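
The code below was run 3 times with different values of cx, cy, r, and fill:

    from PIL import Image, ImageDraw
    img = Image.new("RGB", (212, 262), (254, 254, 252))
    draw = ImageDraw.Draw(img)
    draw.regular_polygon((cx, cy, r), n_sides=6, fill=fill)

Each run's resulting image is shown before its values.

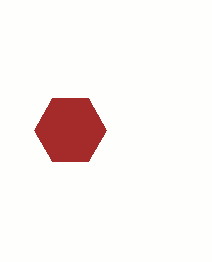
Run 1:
cx = 70; cy = 130; r = 36; fill = 'brown'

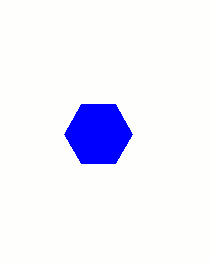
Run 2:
cx = 98; cy = 134; r = 34; fill = 'blue'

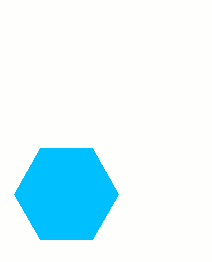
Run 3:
cx = 66, cy = 194, r = 52, fill = 'deepskyblue'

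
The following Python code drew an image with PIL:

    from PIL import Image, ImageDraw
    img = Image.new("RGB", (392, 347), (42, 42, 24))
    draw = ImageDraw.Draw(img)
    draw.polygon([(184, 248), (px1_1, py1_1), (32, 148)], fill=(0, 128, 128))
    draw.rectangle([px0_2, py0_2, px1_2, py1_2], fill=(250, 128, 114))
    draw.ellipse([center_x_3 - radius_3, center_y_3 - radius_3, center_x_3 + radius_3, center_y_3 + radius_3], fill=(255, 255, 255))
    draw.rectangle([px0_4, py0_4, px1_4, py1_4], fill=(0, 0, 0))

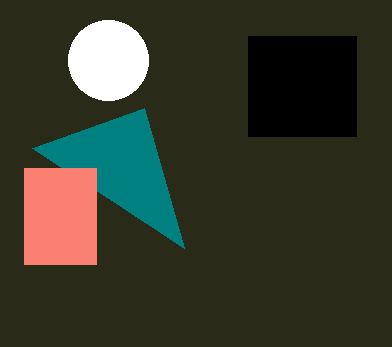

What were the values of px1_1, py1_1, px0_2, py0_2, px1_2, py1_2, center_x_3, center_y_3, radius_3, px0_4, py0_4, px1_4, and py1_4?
px1_1 = 144; py1_1 = 108; px0_2 = 24; py0_2 = 168; px1_2 = 96; py1_2 = 264; center_x_3 = 108; center_y_3 = 60; radius_3 = 40; px0_4 = 248; py0_4 = 36; px1_4 = 356; py1_4 = 136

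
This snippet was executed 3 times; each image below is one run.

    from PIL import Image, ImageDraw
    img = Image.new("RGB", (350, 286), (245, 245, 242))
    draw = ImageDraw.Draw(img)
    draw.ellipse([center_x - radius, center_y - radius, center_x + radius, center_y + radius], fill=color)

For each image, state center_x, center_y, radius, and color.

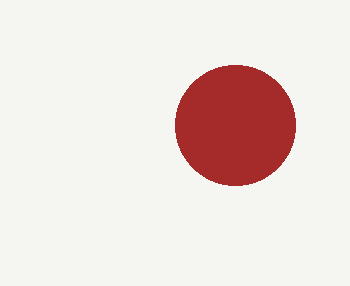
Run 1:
center_x = 235, center_y = 125, radius = 60, color = 'brown'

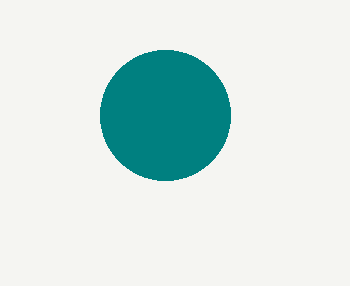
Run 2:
center_x = 165, center_y = 115, radius = 65, color = 'teal'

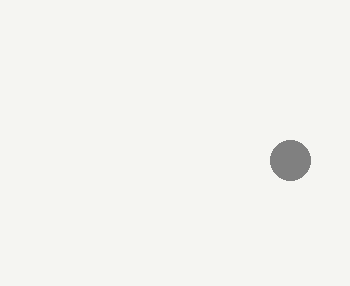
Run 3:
center_x = 290, center_y = 160, radius = 20, color = 'gray'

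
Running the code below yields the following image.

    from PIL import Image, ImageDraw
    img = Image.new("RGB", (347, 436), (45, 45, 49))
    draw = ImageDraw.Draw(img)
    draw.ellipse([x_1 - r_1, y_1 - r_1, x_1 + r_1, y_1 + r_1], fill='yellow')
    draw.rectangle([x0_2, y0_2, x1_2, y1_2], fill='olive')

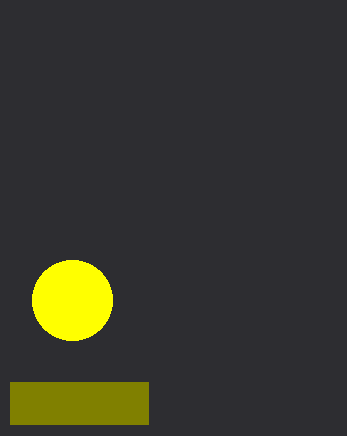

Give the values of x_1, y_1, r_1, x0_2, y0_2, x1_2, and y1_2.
x_1 = 72; y_1 = 300; r_1 = 40; x0_2 = 10; y0_2 = 382; x1_2 = 148; y1_2 = 424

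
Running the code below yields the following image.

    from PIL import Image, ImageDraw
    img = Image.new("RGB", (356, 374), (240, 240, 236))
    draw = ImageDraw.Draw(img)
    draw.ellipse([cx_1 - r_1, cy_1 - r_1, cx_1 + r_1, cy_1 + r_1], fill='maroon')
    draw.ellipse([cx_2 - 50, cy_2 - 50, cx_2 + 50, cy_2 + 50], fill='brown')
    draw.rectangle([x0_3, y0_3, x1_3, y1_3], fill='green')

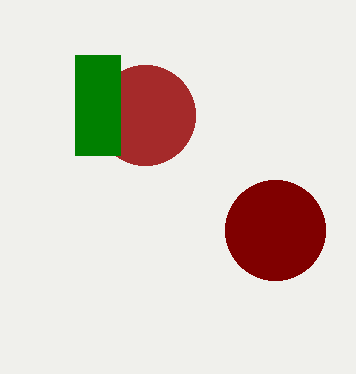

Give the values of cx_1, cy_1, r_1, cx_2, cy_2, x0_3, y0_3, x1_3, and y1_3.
cx_1 = 275
cy_1 = 230
r_1 = 50
cx_2 = 145
cy_2 = 115
x0_3 = 75
y0_3 = 55
x1_3 = 120
y1_3 = 155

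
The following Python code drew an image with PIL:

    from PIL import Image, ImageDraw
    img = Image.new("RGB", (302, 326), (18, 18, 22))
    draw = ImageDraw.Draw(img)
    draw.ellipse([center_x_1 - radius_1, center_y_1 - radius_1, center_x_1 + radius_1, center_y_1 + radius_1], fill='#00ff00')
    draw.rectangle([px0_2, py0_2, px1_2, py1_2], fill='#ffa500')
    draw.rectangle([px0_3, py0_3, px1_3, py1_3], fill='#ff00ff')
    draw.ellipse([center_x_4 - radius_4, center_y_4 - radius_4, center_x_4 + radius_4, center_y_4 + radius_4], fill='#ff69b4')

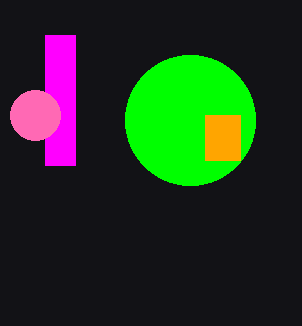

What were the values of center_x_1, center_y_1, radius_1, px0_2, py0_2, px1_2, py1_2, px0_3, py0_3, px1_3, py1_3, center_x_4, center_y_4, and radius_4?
center_x_1 = 190; center_y_1 = 120; radius_1 = 65; px0_2 = 205; py0_2 = 115; px1_2 = 240; py1_2 = 160; px0_3 = 45; py0_3 = 35; px1_3 = 75; py1_3 = 165; center_x_4 = 35; center_y_4 = 115; radius_4 = 25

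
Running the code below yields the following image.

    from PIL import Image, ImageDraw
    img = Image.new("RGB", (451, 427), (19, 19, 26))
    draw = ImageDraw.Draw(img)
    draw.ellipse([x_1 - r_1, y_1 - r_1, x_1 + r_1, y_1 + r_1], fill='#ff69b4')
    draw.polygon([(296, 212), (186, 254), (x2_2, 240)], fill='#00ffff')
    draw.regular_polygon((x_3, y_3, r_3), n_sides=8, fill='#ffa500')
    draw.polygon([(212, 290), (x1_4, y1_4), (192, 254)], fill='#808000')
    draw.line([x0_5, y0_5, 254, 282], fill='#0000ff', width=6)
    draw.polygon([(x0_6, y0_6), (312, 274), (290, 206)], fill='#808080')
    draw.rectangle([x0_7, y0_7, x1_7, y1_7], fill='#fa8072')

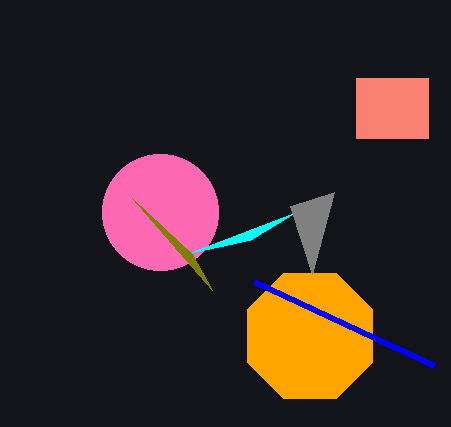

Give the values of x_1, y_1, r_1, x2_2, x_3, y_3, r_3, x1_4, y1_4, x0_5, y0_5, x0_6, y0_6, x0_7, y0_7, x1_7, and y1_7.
x_1 = 160
y_1 = 212
r_1 = 58
x2_2 = 250
x_3 = 310
y_3 = 336
r_3 = 68
x1_4 = 132
y1_4 = 198
x0_5 = 434
y0_5 = 366
x0_6 = 334
y0_6 = 192
x0_7 = 356
y0_7 = 78
x1_7 = 428
y1_7 = 138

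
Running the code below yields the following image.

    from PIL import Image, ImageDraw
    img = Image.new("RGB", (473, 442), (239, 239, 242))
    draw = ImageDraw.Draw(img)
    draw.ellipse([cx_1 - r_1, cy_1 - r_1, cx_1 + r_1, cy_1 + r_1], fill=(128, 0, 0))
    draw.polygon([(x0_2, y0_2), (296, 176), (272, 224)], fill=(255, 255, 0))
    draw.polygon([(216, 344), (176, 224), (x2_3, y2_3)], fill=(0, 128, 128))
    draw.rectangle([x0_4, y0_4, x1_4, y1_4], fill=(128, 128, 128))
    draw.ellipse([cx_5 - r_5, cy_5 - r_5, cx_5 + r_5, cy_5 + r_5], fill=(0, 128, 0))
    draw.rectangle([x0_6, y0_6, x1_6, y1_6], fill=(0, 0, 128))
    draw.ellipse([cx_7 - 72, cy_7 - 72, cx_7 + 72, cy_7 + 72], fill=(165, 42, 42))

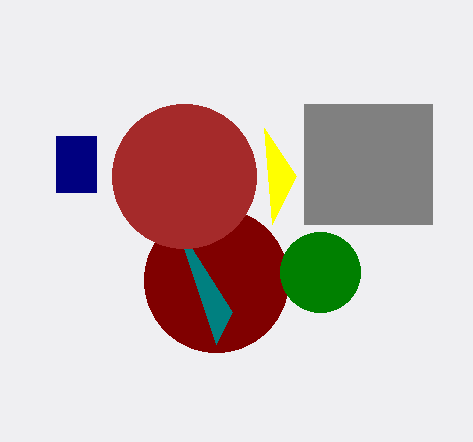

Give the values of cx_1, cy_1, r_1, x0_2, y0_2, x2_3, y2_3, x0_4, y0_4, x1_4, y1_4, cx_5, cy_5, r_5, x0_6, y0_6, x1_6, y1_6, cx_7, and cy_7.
cx_1 = 216; cy_1 = 280; r_1 = 72; x0_2 = 264; y0_2 = 128; x2_3 = 232; y2_3 = 312; x0_4 = 304; y0_4 = 104; x1_4 = 432; y1_4 = 224; cx_5 = 320; cy_5 = 272; r_5 = 40; x0_6 = 56; y0_6 = 136; x1_6 = 96; y1_6 = 192; cx_7 = 184; cy_7 = 176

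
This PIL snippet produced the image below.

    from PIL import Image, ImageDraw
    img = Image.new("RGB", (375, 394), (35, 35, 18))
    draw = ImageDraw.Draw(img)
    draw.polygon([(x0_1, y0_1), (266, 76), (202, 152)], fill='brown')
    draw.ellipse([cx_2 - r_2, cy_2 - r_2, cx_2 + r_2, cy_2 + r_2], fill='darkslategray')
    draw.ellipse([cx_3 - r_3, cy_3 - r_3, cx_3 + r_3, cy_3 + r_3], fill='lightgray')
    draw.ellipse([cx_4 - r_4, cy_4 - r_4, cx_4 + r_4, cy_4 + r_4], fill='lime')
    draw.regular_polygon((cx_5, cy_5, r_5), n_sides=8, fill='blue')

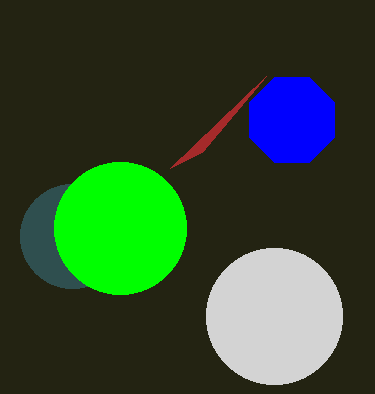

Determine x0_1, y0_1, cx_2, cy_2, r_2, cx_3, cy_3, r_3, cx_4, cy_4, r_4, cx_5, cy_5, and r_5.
x0_1 = 170; y0_1 = 168; cx_2 = 72; cy_2 = 236; r_2 = 52; cx_3 = 274; cy_3 = 316; r_3 = 68; cx_4 = 120; cy_4 = 228; r_4 = 66; cx_5 = 292; cy_5 = 120; r_5 = 46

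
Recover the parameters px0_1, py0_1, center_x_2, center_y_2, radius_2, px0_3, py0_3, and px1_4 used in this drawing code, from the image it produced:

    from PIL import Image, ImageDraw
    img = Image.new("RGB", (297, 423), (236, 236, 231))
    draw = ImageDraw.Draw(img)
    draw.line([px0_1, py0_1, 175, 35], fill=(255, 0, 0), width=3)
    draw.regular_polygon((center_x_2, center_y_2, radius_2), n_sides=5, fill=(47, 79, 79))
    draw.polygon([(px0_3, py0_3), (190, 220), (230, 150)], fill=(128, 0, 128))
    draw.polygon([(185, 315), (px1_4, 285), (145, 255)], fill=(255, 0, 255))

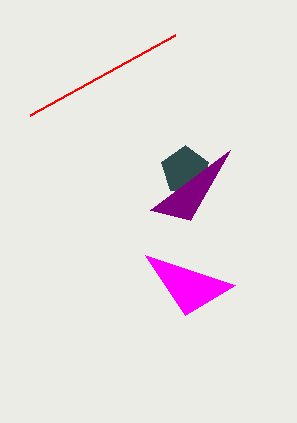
px0_1 = 30
py0_1 = 115
center_x_2 = 185
center_y_2 = 170
radius_2 = 25
px0_3 = 150
py0_3 = 210
px1_4 = 235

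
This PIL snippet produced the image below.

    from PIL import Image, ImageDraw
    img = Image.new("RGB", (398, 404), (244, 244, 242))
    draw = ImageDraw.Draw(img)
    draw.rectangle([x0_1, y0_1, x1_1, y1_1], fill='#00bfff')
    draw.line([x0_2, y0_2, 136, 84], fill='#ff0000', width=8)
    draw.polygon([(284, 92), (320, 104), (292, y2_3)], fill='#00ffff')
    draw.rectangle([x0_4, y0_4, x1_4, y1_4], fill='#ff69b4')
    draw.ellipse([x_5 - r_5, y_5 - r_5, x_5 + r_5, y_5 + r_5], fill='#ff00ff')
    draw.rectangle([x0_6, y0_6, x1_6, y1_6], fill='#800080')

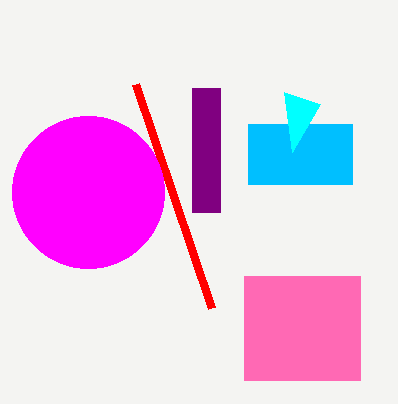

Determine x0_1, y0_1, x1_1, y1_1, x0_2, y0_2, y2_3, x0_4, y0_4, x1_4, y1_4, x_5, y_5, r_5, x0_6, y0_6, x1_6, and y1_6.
x0_1 = 248
y0_1 = 124
x1_1 = 352
y1_1 = 184
x0_2 = 212
y0_2 = 308
y2_3 = 152
x0_4 = 244
y0_4 = 276
x1_4 = 360
y1_4 = 380
x_5 = 88
y_5 = 192
r_5 = 76
x0_6 = 192
y0_6 = 88
x1_6 = 220
y1_6 = 212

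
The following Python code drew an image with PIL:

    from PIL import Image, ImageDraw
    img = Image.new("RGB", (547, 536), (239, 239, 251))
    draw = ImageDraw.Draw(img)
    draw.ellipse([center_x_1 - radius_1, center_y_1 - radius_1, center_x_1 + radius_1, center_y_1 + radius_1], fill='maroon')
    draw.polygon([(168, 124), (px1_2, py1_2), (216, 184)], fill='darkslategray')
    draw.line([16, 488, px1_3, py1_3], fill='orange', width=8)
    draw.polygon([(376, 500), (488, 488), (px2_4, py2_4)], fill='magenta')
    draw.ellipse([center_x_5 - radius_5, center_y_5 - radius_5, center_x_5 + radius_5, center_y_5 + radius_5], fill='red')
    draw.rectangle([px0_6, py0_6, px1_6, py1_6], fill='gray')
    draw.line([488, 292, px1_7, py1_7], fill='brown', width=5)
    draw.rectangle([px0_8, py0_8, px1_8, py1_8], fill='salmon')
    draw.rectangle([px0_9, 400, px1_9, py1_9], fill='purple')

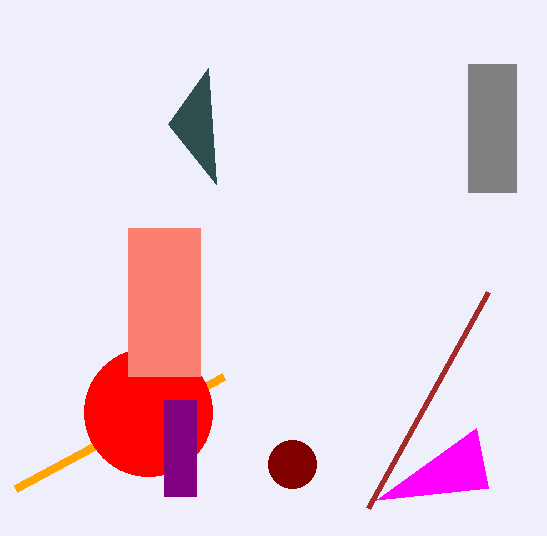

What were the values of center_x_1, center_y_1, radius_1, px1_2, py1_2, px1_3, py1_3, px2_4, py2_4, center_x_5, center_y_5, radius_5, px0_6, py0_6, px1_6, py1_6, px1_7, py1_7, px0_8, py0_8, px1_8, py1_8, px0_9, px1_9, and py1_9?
center_x_1 = 292, center_y_1 = 464, radius_1 = 24, px1_2 = 208, py1_2 = 68, px1_3 = 224, py1_3 = 376, px2_4 = 476, py2_4 = 428, center_x_5 = 148, center_y_5 = 412, radius_5 = 64, px0_6 = 468, py0_6 = 64, px1_6 = 516, py1_6 = 192, px1_7 = 368, py1_7 = 508, px0_8 = 128, py0_8 = 228, px1_8 = 200, py1_8 = 376, px0_9 = 164, px1_9 = 196, py1_9 = 496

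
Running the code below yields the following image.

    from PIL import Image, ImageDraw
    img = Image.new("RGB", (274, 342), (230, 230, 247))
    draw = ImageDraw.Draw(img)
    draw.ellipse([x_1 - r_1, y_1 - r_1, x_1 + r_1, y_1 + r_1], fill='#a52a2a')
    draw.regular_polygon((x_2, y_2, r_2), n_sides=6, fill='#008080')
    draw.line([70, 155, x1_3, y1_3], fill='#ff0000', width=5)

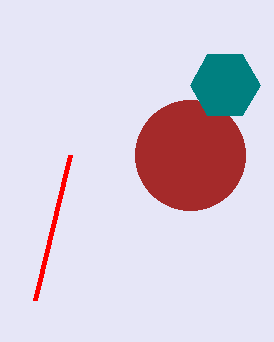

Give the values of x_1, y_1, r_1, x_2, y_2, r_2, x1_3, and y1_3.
x_1 = 190; y_1 = 155; r_1 = 55; x_2 = 225; y_2 = 85; r_2 = 35; x1_3 = 35; y1_3 = 300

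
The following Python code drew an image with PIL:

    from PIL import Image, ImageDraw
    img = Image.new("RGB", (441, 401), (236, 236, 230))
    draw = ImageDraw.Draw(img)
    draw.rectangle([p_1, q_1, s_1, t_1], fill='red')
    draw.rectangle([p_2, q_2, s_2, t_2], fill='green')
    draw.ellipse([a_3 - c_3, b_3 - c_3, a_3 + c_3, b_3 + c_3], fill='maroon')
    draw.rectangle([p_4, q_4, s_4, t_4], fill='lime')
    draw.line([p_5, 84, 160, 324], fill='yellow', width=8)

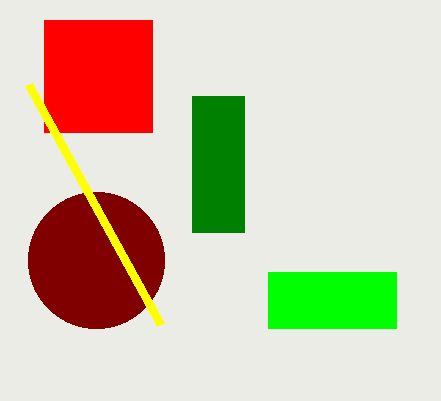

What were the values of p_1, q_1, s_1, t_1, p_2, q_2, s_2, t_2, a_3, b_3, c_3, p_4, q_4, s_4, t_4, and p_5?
p_1 = 44
q_1 = 20
s_1 = 152
t_1 = 132
p_2 = 192
q_2 = 96
s_2 = 244
t_2 = 232
a_3 = 96
b_3 = 260
c_3 = 68
p_4 = 268
q_4 = 272
s_4 = 396
t_4 = 328
p_5 = 28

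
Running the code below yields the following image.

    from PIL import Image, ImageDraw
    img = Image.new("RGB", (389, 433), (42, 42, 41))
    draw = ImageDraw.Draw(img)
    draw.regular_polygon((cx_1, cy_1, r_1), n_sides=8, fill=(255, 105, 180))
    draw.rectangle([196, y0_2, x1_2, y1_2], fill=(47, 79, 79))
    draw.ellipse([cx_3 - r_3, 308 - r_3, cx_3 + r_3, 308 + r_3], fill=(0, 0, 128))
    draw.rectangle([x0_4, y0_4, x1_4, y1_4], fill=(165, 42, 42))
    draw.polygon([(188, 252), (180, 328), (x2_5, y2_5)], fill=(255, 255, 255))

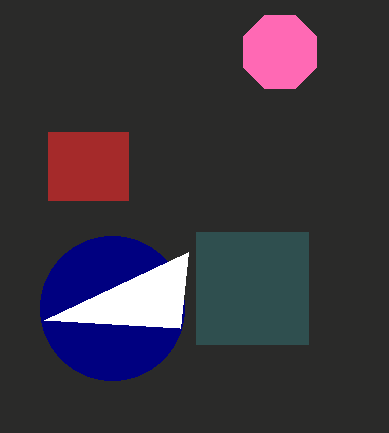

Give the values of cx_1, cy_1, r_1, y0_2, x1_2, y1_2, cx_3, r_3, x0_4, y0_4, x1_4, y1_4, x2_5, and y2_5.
cx_1 = 280, cy_1 = 52, r_1 = 40, y0_2 = 232, x1_2 = 308, y1_2 = 344, cx_3 = 112, r_3 = 72, x0_4 = 48, y0_4 = 132, x1_4 = 128, y1_4 = 200, x2_5 = 44, y2_5 = 320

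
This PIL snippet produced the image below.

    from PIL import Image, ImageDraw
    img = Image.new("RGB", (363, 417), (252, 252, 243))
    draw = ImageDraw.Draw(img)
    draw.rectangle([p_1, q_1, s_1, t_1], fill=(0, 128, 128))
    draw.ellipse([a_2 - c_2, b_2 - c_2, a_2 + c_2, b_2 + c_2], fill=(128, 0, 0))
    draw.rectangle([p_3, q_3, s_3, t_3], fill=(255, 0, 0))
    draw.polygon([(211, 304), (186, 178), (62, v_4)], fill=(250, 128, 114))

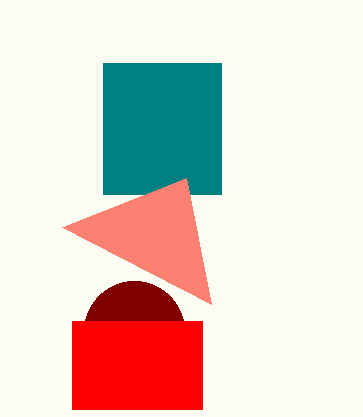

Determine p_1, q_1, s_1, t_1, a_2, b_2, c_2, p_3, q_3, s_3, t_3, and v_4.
p_1 = 103
q_1 = 63
s_1 = 221
t_1 = 194
a_2 = 134
b_2 = 331
c_2 = 50
p_3 = 72
q_3 = 321
s_3 = 202
t_3 = 409
v_4 = 227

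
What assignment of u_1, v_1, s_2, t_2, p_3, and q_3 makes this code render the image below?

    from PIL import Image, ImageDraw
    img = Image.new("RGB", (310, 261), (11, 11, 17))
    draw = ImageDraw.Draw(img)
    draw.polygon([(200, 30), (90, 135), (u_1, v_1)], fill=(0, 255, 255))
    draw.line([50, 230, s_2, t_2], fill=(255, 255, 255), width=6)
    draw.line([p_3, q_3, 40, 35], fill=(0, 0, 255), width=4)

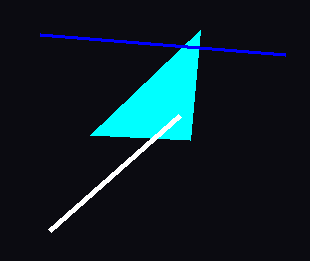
u_1 = 190
v_1 = 140
s_2 = 180
t_2 = 115
p_3 = 285
q_3 = 55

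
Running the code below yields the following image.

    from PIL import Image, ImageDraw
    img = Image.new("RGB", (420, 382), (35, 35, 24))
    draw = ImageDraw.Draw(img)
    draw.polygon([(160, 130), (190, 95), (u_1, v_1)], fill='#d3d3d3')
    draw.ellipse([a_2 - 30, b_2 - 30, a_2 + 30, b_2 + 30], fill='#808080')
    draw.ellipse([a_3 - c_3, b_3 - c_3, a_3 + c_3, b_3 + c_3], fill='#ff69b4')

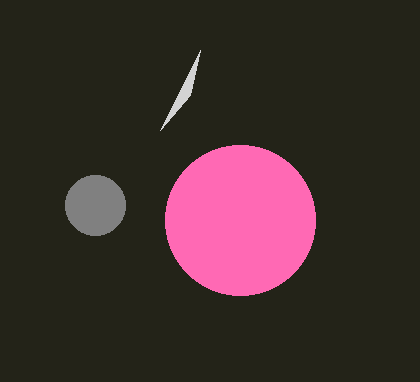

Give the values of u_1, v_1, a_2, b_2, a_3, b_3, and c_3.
u_1 = 200, v_1 = 50, a_2 = 95, b_2 = 205, a_3 = 240, b_3 = 220, c_3 = 75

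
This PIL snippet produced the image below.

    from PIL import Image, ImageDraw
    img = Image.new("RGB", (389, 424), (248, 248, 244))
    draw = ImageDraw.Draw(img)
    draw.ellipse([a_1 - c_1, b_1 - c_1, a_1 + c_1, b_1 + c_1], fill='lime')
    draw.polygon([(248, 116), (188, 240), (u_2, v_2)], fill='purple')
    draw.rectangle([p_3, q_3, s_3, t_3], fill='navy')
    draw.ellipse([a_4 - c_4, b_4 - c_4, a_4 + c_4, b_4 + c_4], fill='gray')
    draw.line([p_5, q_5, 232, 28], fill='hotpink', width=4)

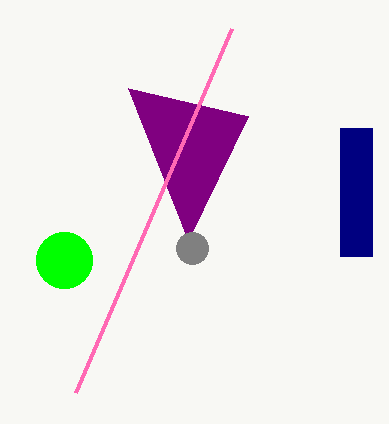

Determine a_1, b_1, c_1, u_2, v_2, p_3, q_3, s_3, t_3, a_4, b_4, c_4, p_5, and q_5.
a_1 = 64; b_1 = 260; c_1 = 28; u_2 = 128; v_2 = 88; p_3 = 340; q_3 = 128; s_3 = 372; t_3 = 256; a_4 = 192; b_4 = 248; c_4 = 16; p_5 = 76; q_5 = 392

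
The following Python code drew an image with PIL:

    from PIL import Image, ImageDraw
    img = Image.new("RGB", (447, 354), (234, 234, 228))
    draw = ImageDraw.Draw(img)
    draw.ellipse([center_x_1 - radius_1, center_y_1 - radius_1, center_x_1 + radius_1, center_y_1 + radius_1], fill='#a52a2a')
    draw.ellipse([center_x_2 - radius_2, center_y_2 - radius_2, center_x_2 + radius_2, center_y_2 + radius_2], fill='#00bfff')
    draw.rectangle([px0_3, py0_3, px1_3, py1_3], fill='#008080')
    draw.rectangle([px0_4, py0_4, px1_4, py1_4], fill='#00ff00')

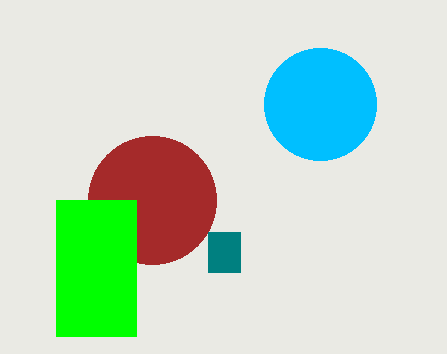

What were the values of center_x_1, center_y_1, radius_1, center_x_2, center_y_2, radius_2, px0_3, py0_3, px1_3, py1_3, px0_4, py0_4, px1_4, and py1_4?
center_x_1 = 152
center_y_1 = 200
radius_1 = 64
center_x_2 = 320
center_y_2 = 104
radius_2 = 56
px0_3 = 208
py0_3 = 232
px1_3 = 240
py1_3 = 272
px0_4 = 56
py0_4 = 200
px1_4 = 136
py1_4 = 336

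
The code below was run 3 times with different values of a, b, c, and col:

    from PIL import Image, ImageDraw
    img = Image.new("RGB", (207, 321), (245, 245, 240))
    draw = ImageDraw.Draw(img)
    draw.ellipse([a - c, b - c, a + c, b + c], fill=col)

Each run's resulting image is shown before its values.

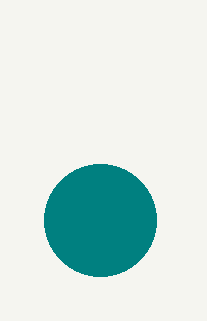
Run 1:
a = 100
b = 220
c = 56
col = 'teal'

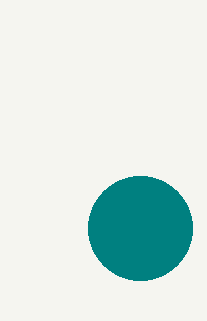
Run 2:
a = 140
b = 228
c = 52
col = 'teal'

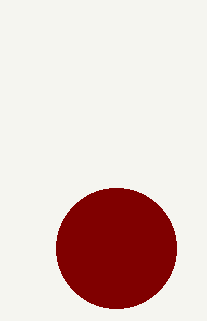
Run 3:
a = 116
b = 248
c = 60
col = 'maroon'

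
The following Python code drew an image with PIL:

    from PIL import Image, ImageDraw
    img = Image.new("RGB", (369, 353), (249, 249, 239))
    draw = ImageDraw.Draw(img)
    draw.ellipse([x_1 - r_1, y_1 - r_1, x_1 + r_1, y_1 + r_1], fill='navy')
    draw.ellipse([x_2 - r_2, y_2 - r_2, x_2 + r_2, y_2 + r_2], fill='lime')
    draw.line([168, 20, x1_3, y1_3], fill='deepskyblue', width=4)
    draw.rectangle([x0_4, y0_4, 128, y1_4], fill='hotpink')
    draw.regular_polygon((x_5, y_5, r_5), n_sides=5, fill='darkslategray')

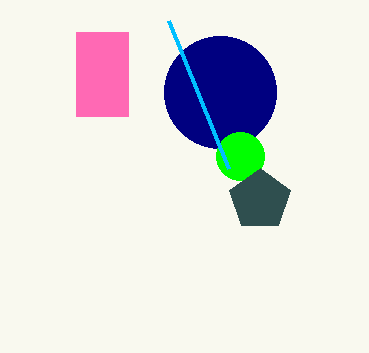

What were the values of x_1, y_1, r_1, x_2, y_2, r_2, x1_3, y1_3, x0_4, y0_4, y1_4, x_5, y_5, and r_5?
x_1 = 220; y_1 = 92; r_1 = 56; x_2 = 240; y_2 = 156; r_2 = 24; x1_3 = 228; y1_3 = 168; x0_4 = 76; y0_4 = 32; y1_4 = 116; x_5 = 260; y_5 = 200; r_5 = 32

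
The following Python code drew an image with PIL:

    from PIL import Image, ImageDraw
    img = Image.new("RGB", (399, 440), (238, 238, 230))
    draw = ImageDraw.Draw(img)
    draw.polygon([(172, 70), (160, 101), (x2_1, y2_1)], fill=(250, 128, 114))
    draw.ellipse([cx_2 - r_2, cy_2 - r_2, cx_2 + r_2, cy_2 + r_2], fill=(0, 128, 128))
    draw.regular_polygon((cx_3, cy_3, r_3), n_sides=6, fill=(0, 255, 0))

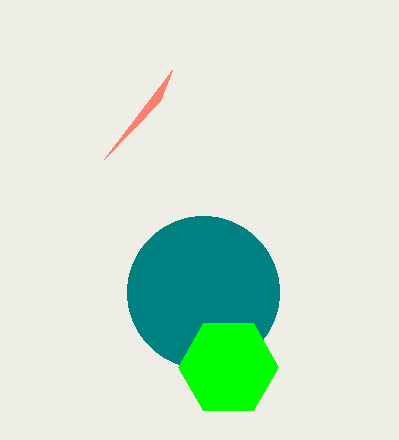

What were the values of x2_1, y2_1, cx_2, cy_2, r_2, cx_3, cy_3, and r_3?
x2_1 = 104, y2_1 = 159, cx_2 = 203, cy_2 = 292, r_2 = 76, cx_3 = 228, cy_3 = 367, r_3 = 50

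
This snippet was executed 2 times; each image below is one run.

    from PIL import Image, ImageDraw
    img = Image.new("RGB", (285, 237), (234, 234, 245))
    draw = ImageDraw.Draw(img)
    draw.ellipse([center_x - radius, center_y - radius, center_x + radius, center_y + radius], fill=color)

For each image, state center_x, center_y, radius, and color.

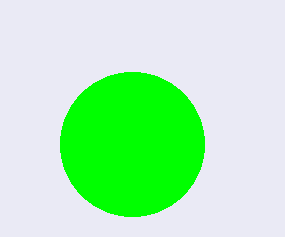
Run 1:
center_x = 132; center_y = 144; radius = 72; color = 'lime'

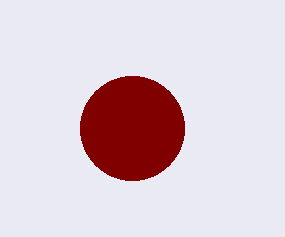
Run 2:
center_x = 132; center_y = 128; radius = 52; color = 'maroon'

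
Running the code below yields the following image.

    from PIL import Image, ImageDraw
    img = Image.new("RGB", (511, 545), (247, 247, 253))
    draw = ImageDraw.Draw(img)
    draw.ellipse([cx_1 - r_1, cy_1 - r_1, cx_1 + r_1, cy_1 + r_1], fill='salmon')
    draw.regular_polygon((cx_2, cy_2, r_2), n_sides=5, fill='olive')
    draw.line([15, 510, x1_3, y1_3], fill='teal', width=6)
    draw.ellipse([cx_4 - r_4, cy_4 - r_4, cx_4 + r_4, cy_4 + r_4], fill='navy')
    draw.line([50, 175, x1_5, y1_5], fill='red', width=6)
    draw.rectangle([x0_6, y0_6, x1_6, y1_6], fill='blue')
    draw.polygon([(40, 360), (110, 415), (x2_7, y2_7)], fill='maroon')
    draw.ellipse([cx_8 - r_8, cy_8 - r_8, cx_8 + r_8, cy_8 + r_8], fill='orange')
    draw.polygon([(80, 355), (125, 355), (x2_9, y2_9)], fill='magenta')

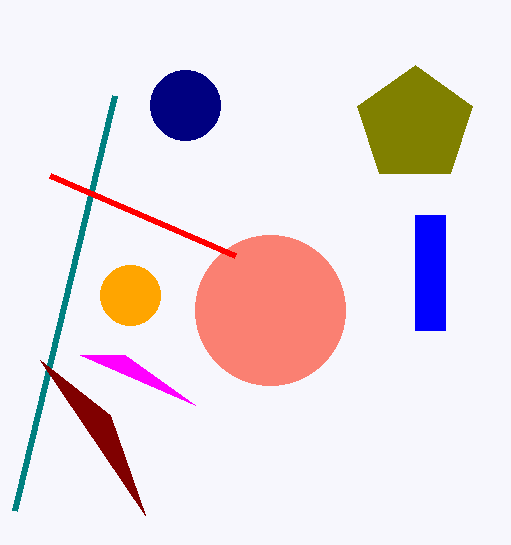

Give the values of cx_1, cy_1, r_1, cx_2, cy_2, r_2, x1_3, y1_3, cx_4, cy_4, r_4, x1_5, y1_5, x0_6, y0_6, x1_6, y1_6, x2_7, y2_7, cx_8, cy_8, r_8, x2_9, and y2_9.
cx_1 = 270; cy_1 = 310; r_1 = 75; cx_2 = 415; cy_2 = 125; r_2 = 60; x1_3 = 115; y1_3 = 95; cx_4 = 185; cy_4 = 105; r_4 = 35; x1_5 = 235; y1_5 = 255; x0_6 = 415; y0_6 = 215; x1_6 = 445; y1_6 = 330; x2_7 = 145; y2_7 = 515; cx_8 = 130; cy_8 = 295; r_8 = 30; x2_9 = 195; y2_9 = 405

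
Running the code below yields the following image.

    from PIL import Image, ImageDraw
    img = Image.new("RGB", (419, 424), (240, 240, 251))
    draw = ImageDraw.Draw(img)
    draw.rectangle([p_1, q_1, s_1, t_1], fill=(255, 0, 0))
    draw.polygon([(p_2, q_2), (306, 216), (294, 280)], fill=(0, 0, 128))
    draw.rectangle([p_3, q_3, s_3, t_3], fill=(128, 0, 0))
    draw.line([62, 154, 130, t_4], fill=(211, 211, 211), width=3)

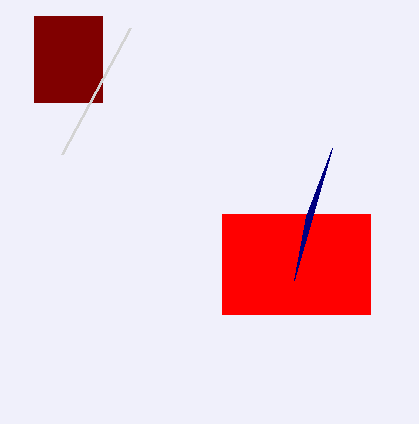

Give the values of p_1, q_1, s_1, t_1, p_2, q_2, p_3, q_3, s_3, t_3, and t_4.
p_1 = 222; q_1 = 214; s_1 = 370; t_1 = 314; p_2 = 332; q_2 = 148; p_3 = 34; q_3 = 16; s_3 = 102; t_3 = 102; t_4 = 28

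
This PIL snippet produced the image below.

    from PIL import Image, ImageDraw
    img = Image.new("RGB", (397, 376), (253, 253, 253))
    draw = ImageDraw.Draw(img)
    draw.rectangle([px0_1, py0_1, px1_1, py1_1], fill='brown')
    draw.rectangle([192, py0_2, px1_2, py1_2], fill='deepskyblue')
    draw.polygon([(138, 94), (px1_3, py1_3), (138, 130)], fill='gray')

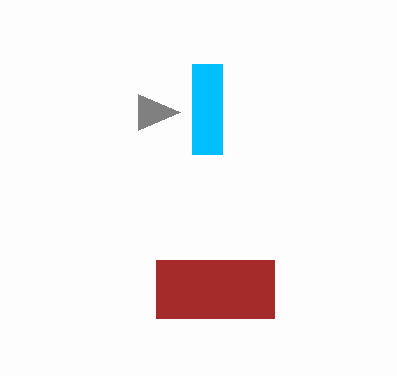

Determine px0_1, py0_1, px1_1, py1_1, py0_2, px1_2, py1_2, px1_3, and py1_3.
px0_1 = 156, py0_1 = 260, px1_1 = 274, py1_1 = 318, py0_2 = 64, px1_2 = 222, py1_2 = 154, px1_3 = 180, py1_3 = 112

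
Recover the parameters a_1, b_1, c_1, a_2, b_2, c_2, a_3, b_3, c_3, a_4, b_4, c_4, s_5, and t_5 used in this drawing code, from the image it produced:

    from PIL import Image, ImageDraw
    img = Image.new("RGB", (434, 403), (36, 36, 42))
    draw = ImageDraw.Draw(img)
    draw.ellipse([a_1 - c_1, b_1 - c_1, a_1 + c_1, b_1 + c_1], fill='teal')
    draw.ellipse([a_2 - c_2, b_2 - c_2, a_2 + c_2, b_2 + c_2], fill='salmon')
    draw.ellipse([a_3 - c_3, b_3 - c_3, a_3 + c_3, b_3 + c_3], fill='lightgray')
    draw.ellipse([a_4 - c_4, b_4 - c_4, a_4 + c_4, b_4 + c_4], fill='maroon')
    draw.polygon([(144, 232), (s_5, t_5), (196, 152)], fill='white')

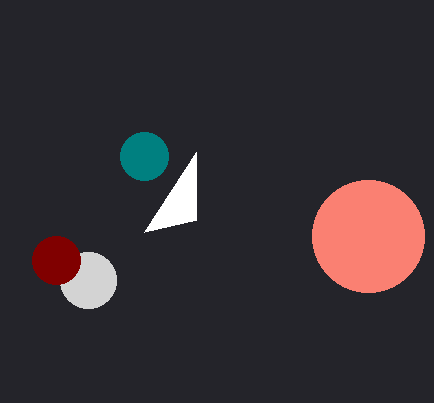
a_1 = 144; b_1 = 156; c_1 = 24; a_2 = 368; b_2 = 236; c_2 = 56; a_3 = 88; b_3 = 280; c_3 = 28; a_4 = 56; b_4 = 260; c_4 = 24; s_5 = 196; t_5 = 220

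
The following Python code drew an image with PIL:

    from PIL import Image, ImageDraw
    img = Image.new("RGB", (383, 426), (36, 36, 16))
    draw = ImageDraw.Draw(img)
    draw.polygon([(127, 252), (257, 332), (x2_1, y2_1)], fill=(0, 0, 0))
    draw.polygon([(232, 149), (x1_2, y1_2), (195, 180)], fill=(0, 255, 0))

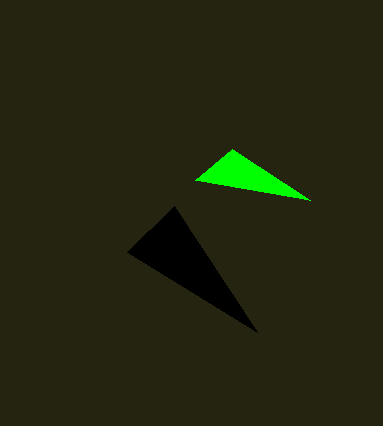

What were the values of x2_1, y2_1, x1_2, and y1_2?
x2_1 = 174; y2_1 = 206; x1_2 = 310; y1_2 = 200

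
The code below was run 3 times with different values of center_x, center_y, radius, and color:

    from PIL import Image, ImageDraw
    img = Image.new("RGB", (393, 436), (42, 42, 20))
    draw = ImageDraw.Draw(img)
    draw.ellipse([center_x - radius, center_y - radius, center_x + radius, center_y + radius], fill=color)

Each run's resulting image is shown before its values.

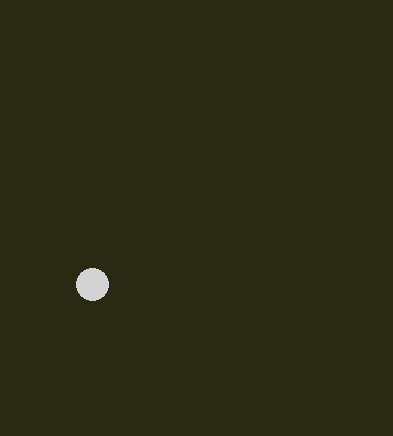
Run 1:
center_x = 92, center_y = 284, radius = 16, color = 'lightgray'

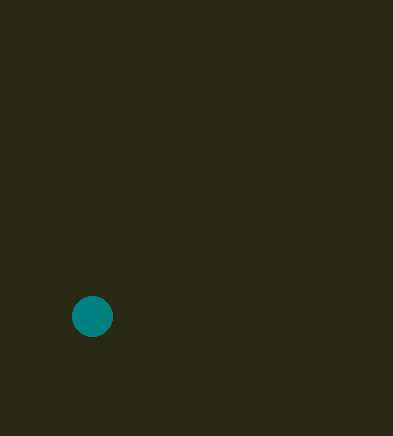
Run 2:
center_x = 92
center_y = 316
radius = 20
color = 'teal'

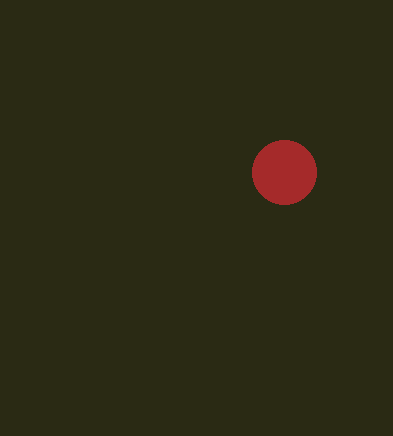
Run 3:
center_x = 284; center_y = 172; radius = 32; color = 'brown'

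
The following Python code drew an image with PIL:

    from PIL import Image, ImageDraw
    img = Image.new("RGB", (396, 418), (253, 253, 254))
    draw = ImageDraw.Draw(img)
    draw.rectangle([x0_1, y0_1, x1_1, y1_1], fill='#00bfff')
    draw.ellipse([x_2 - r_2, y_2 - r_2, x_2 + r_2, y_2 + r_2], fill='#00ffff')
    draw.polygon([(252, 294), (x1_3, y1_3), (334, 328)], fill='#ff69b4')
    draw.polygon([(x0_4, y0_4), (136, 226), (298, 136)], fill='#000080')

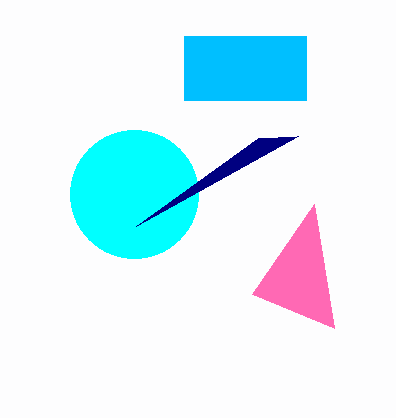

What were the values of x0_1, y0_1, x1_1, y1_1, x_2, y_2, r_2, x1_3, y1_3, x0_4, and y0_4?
x0_1 = 184; y0_1 = 36; x1_1 = 306; y1_1 = 100; x_2 = 134; y_2 = 194; r_2 = 64; x1_3 = 314; y1_3 = 204; x0_4 = 258; y0_4 = 138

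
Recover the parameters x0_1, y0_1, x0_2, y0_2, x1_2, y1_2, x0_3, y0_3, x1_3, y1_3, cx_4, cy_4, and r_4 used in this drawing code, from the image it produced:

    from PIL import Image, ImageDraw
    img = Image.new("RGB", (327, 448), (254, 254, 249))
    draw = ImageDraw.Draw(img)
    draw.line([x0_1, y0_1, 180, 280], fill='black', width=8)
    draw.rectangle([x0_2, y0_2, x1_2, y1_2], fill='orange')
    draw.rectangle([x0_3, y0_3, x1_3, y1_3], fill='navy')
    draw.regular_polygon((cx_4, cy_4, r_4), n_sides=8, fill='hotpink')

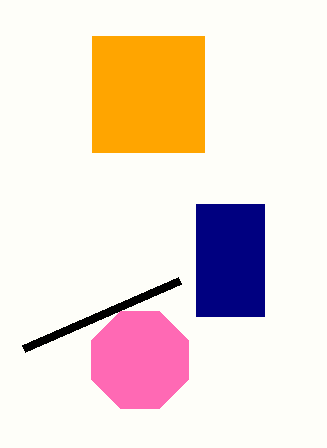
x0_1 = 24
y0_1 = 348
x0_2 = 92
y0_2 = 36
x1_2 = 204
y1_2 = 152
x0_3 = 196
y0_3 = 204
x1_3 = 264
y1_3 = 316
cx_4 = 140
cy_4 = 360
r_4 = 52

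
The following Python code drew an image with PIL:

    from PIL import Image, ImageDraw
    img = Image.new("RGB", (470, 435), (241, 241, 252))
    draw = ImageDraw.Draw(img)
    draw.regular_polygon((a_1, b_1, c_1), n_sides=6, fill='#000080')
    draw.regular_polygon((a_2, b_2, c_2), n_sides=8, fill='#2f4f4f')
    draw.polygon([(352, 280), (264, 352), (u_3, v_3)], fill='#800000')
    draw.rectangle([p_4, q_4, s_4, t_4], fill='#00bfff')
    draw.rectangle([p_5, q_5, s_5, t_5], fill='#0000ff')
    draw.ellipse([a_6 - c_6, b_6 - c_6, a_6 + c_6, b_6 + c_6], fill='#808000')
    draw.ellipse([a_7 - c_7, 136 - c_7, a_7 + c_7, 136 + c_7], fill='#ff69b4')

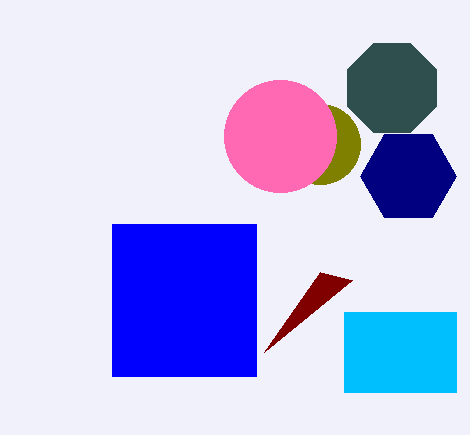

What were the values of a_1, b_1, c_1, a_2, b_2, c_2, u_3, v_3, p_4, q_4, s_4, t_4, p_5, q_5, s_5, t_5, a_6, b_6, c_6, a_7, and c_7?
a_1 = 408
b_1 = 176
c_1 = 48
a_2 = 392
b_2 = 88
c_2 = 48
u_3 = 320
v_3 = 272
p_4 = 344
q_4 = 312
s_4 = 456
t_4 = 392
p_5 = 112
q_5 = 224
s_5 = 256
t_5 = 376
a_6 = 320
b_6 = 144
c_6 = 40
a_7 = 280
c_7 = 56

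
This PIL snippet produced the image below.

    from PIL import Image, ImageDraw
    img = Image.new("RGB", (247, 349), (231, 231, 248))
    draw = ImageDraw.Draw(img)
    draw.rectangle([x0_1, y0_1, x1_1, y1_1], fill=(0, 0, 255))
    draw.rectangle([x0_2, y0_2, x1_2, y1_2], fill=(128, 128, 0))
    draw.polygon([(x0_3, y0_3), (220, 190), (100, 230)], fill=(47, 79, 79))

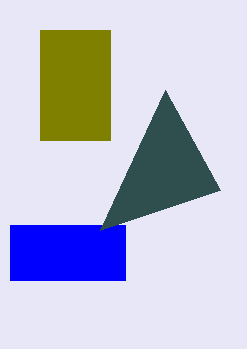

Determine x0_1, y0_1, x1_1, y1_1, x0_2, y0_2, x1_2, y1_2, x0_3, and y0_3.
x0_1 = 10; y0_1 = 225; x1_1 = 125; y1_1 = 280; x0_2 = 40; y0_2 = 30; x1_2 = 110; y1_2 = 140; x0_3 = 165; y0_3 = 90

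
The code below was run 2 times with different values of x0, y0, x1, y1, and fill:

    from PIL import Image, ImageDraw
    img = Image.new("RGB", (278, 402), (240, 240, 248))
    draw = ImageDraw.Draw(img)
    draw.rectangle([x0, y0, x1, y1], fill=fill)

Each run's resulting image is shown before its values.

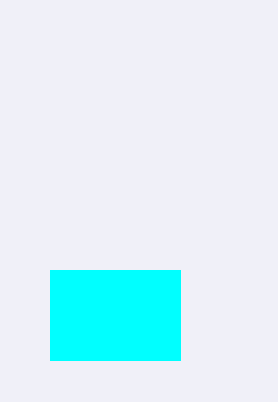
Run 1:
x0 = 50; y0 = 270; x1 = 180; y1 = 360; fill = 'cyan'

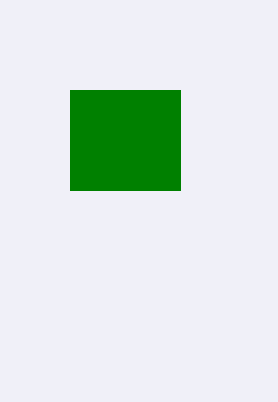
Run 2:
x0 = 70; y0 = 90; x1 = 180; y1 = 190; fill = 'green'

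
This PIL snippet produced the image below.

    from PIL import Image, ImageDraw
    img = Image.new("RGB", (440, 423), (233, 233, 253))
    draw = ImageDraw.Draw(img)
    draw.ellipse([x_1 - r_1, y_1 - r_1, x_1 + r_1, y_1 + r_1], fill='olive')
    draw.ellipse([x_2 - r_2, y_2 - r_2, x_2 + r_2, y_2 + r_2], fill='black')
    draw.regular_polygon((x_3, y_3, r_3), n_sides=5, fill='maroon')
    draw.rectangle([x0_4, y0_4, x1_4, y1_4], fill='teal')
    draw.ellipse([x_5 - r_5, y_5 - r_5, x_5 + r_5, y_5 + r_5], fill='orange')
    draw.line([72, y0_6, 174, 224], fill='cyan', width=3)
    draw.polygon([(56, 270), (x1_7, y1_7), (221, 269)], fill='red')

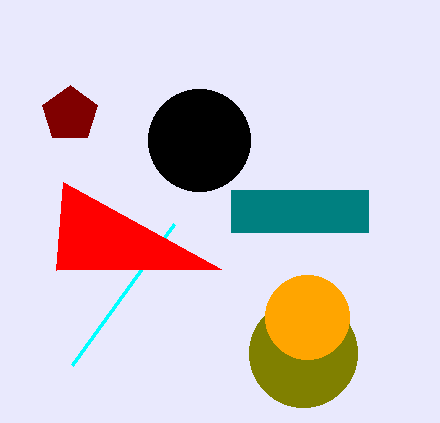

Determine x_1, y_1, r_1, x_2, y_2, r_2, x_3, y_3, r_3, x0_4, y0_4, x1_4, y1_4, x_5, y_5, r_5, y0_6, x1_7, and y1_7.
x_1 = 303; y_1 = 353; r_1 = 54; x_2 = 199; y_2 = 140; r_2 = 51; x_3 = 70; y_3 = 114; r_3 = 29; x0_4 = 231; y0_4 = 190; x1_4 = 368; y1_4 = 232; x_5 = 307; y_5 = 317; r_5 = 42; y0_6 = 365; x1_7 = 63; y1_7 = 182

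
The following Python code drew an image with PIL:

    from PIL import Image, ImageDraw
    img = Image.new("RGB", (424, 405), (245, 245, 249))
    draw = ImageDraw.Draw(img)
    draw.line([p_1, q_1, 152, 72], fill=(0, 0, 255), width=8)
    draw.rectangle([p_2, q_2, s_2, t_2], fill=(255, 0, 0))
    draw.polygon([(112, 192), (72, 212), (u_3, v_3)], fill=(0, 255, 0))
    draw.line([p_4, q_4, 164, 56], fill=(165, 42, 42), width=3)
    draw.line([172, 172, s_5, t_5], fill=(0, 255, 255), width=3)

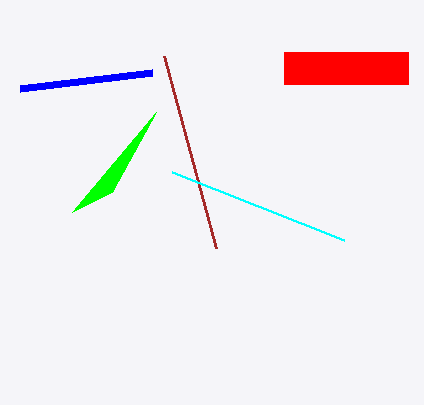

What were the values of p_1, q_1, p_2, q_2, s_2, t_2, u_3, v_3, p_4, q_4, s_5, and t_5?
p_1 = 20
q_1 = 88
p_2 = 284
q_2 = 52
s_2 = 408
t_2 = 84
u_3 = 156
v_3 = 112
p_4 = 216
q_4 = 248
s_5 = 344
t_5 = 240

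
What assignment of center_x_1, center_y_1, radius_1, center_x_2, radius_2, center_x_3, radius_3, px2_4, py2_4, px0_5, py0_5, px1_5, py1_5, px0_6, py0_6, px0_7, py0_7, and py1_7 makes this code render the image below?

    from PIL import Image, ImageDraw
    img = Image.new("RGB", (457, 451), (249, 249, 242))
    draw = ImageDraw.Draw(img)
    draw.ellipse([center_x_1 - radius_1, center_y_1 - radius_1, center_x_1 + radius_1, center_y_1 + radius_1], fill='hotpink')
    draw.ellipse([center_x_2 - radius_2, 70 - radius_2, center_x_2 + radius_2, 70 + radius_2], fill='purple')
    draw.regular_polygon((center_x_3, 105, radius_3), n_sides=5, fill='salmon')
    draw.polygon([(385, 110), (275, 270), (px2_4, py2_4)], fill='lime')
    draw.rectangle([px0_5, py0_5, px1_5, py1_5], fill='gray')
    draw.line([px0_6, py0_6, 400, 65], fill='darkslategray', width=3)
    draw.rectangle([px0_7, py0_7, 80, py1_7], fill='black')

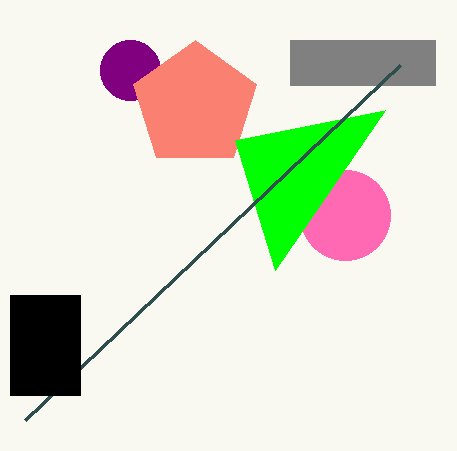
center_x_1 = 345; center_y_1 = 215; radius_1 = 45; center_x_2 = 130; radius_2 = 30; center_x_3 = 195; radius_3 = 65; px2_4 = 235; py2_4 = 140; px0_5 = 290; py0_5 = 40; px1_5 = 435; py1_5 = 85; px0_6 = 25; py0_6 = 420; px0_7 = 10; py0_7 = 295; py1_7 = 395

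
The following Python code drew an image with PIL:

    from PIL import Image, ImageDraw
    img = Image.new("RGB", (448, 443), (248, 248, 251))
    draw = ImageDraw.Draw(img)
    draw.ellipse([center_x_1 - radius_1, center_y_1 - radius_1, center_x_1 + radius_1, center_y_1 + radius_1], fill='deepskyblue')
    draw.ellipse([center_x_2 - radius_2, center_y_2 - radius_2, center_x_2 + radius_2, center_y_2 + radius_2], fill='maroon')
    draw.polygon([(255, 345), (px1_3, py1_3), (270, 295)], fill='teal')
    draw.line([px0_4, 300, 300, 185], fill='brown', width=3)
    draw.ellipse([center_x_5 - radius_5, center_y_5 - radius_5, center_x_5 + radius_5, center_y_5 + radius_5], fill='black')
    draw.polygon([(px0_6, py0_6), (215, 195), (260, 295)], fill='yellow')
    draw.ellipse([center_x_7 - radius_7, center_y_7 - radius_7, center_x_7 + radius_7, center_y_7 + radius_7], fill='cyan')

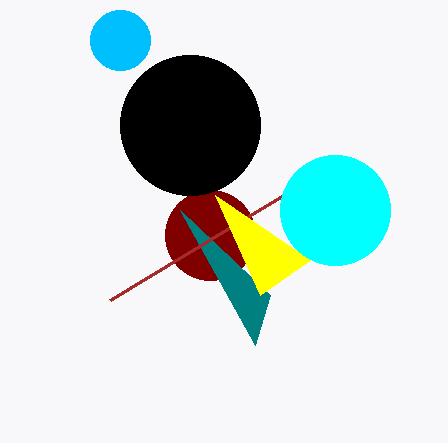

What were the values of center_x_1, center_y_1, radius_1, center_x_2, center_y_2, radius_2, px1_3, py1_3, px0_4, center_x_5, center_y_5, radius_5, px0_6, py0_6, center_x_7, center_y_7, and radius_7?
center_x_1 = 120
center_y_1 = 40
radius_1 = 30
center_x_2 = 210
center_y_2 = 235
radius_2 = 45
px1_3 = 180
py1_3 = 210
px0_4 = 110
center_x_5 = 190
center_y_5 = 125
radius_5 = 70
px0_6 = 310
py0_6 = 260
center_x_7 = 335
center_y_7 = 210
radius_7 = 55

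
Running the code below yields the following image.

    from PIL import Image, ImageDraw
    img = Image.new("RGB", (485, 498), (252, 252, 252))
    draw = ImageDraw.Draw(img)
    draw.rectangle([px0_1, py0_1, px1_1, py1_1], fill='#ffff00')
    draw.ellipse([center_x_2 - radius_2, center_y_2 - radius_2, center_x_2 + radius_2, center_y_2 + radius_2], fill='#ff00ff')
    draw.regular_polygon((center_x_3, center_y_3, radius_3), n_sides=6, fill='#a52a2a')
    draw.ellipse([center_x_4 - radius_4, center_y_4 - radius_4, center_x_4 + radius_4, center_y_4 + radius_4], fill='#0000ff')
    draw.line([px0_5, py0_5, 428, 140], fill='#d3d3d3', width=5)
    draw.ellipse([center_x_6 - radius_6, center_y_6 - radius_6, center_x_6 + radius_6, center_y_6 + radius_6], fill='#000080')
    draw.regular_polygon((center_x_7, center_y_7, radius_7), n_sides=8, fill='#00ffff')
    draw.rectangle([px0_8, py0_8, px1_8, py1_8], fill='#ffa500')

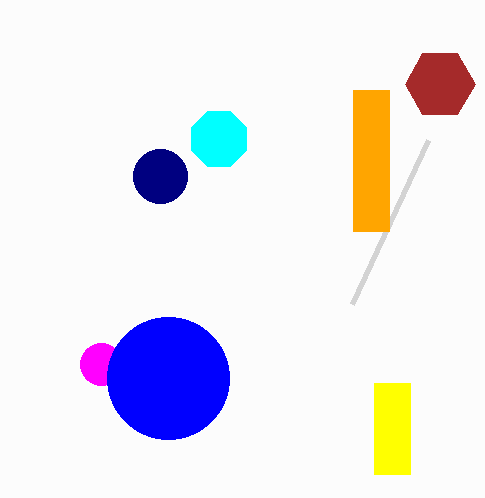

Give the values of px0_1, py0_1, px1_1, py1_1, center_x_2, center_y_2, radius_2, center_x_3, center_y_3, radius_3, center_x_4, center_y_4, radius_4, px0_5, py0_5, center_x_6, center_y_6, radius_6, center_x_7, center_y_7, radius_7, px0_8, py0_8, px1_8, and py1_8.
px0_1 = 374
py0_1 = 383
px1_1 = 410
py1_1 = 474
center_x_2 = 101
center_y_2 = 364
radius_2 = 21
center_x_3 = 440
center_y_3 = 84
radius_3 = 35
center_x_4 = 168
center_y_4 = 378
radius_4 = 61
px0_5 = 352
py0_5 = 304
center_x_6 = 160
center_y_6 = 176
radius_6 = 27
center_x_7 = 219
center_y_7 = 139
radius_7 = 30
px0_8 = 353
py0_8 = 90
px1_8 = 389
py1_8 = 231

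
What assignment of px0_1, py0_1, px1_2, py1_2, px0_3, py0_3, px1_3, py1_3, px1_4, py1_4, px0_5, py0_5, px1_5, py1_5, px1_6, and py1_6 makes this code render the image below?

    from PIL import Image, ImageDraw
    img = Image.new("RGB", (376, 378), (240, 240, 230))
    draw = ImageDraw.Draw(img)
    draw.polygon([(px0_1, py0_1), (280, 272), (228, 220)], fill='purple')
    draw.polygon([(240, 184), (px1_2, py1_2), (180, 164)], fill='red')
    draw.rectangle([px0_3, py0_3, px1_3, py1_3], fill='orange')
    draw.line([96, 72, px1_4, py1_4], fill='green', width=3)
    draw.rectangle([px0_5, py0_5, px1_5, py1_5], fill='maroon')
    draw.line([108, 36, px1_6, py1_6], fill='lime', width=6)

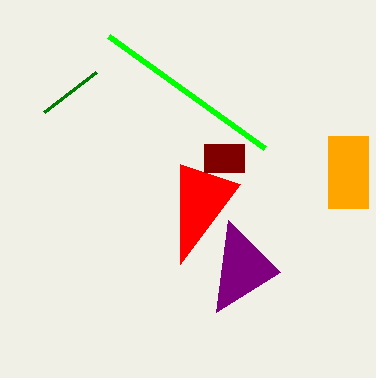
px0_1 = 216; py0_1 = 312; px1_2 = 180; py1_2 = 264; px0_3 = 328; py0_3 = 136; px1_3 = 368; py1_3 = 208; px1_4 = 44; py1_4 = 112; px0_5 = 204; py0_5 = 144; px1_5 = 244; py1_5 = 172; px1_6 = 264; py1_6 = 148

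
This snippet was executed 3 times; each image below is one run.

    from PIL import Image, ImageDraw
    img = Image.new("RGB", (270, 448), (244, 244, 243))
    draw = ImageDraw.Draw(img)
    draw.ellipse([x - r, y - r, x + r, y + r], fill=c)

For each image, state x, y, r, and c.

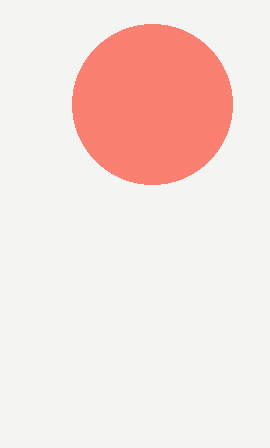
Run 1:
x = 152; y = 104; r = 80; c = 'salmon'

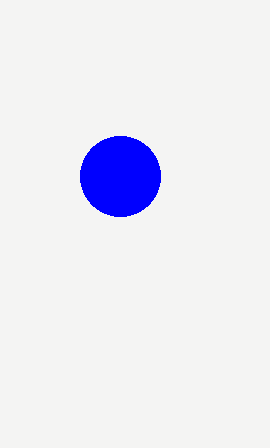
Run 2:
x = 120; y = 176; r = 40; c = 'blue'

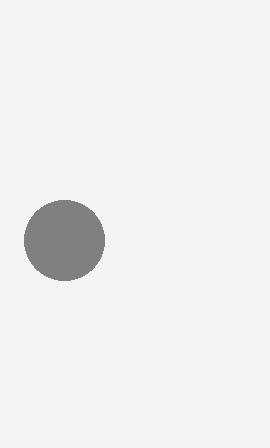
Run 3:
x = 64
y = 240
r = 40
c = 'gray'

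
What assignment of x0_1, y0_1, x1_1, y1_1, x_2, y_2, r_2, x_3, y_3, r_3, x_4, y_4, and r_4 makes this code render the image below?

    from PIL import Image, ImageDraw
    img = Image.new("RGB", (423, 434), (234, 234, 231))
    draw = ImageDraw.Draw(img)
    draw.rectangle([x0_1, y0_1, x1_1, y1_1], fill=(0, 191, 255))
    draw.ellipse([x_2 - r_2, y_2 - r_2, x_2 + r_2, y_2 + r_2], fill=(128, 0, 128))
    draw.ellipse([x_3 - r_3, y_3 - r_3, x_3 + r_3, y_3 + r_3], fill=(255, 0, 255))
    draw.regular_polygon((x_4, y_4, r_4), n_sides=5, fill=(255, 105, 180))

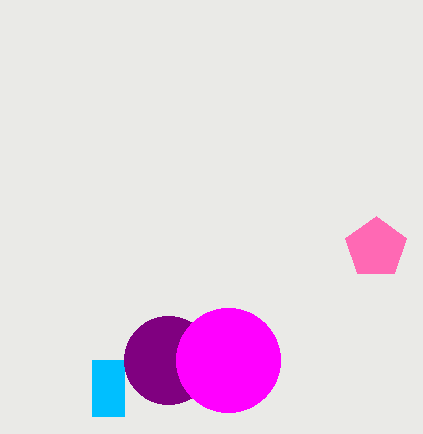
x0_1 = 92; y0_1 = 360; x1_1 = 124; y1_1 = 416; x_2 = 168; y_2 = 360; r_2 = 44; x_3 = 228; y_3 = 360; r_3 = 52; x_4 = 376; y_4 = 248; r_4 = 32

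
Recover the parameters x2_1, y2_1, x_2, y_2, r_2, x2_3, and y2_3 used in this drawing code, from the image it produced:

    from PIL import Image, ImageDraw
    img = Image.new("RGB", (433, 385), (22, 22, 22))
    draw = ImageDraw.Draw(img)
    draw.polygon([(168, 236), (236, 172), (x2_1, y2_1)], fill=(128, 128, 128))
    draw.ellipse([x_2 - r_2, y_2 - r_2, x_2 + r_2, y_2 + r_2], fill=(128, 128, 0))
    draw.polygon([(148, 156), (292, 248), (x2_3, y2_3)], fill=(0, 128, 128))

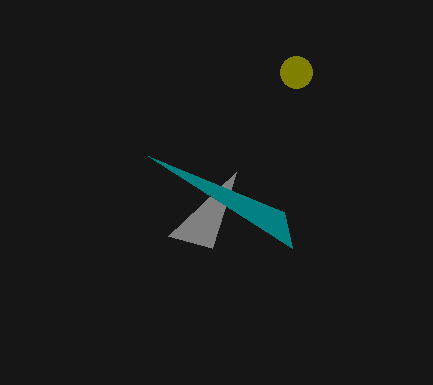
x2_1 = 212; y2_1 = 248; x_2 = 296; y_2 = 72; r_2 = 16; x2_3 = 284; y2_3 = 212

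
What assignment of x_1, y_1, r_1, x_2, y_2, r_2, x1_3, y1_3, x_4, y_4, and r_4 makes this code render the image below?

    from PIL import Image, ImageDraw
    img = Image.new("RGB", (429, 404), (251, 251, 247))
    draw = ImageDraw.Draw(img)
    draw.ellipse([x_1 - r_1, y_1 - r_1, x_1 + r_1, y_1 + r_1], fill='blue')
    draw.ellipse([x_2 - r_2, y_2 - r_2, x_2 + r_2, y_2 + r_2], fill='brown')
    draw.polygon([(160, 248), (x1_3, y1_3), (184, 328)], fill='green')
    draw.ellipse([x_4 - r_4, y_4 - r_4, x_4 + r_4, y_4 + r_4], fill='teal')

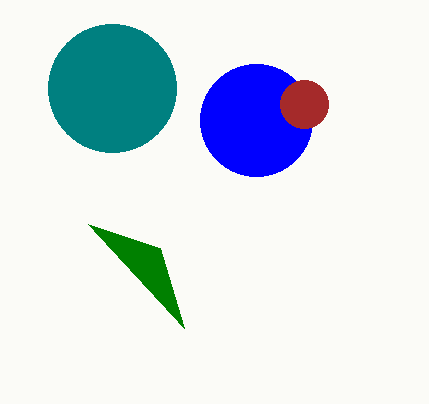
x_1 = 256
y_1 = 120
r_1 = 56
x_2 = 304
y_2 = 104
r_2 = 24
x1_3 = 88
y1_3 = 224
x_4 = 112
y_4 = 88
r_4 = 64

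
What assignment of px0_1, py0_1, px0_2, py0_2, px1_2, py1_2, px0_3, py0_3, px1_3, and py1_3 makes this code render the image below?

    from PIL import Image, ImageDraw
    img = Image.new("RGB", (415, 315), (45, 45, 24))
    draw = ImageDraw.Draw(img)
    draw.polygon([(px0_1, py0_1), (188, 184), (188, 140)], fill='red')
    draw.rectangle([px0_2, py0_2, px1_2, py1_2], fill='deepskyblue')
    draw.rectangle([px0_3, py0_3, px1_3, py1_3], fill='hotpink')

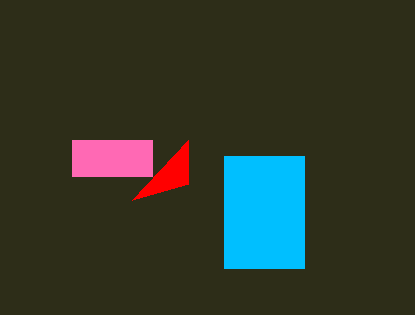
px0_1 = 132
py0_1 = 200
px0_2 = 224
py0_2 = 156
px1_2 = 304
py1_2 = 268
px0_3 = 72
py0_3 = 140
px1_3 = 152
py1_3 = 176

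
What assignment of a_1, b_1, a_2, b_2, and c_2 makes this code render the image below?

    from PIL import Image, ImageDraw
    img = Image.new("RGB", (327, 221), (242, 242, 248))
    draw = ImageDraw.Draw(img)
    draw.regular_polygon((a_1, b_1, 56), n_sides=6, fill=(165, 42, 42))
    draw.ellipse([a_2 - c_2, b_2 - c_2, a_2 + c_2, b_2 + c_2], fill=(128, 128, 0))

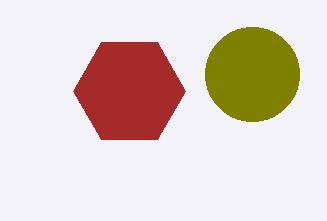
a_1 = 129; b_1 = 91; a_2 = 252; b_2 = 74; c_2 = 47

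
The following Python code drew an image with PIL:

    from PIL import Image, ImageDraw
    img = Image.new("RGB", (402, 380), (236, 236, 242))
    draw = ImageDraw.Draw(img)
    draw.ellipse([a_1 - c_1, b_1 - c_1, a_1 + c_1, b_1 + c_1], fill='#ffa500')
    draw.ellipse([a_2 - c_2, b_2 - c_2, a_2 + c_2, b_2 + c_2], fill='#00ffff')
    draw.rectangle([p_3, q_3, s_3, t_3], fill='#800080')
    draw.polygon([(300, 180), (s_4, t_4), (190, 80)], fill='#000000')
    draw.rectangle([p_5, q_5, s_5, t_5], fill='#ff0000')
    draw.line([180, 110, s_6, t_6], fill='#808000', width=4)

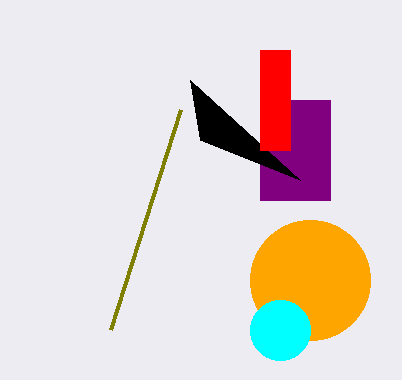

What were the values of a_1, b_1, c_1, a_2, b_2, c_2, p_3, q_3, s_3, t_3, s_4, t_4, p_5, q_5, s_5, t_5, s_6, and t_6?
a_1 = 310
b_1 = 280
c_1 = 60
a_2 = 280
b_2 = 330
c_2 = 30
p_3 = 260
q_3 = 100
s_3 = 330
t_3 = 200
s_4 = 200
t_4 = 140
p_5 = 260
q_5 = 50
s_5 = 290
t_5 = 150
s_6 = 110
t_6 = 330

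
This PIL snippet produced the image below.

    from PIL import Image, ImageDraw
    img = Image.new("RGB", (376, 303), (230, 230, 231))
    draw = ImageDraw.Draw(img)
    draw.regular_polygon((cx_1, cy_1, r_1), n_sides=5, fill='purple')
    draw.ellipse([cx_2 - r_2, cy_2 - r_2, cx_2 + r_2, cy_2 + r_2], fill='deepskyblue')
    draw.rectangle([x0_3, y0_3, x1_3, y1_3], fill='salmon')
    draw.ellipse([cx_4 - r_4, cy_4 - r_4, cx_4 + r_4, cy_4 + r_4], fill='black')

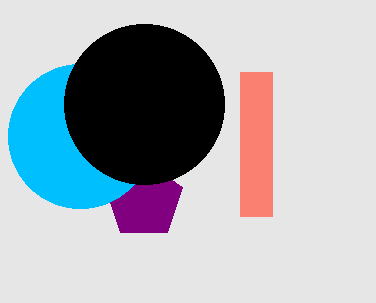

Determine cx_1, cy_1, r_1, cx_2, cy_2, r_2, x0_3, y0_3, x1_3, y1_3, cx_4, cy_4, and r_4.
cx_1 = 144, cy_1 = 200, r_1 = 40, cx_2 = 80, cy_2 = 136, r_2 = 72, x0_3 = 240, y0_3 = 72, x1_3 = 272, y1_3 = 216, cx_4 = 144, cy_4 = 104, r_4 = 80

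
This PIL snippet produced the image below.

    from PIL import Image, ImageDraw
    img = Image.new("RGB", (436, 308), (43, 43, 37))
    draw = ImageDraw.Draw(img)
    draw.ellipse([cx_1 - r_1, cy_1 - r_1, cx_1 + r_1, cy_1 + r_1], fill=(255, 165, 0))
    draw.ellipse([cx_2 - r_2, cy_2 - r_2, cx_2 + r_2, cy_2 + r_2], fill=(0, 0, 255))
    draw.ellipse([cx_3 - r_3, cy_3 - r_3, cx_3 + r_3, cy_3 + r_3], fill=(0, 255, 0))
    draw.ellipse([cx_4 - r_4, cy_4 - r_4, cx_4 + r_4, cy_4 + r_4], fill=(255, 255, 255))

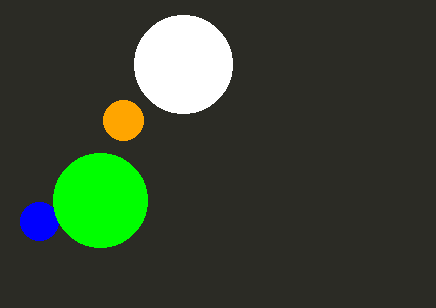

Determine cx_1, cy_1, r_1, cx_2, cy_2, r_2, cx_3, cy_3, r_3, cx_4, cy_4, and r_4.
cx_1 = 123; cy_1 = 120; r_1 = 20; cx_2 = 39; cy_2 = 221; r_2 = 19; cx_3 = 100; cy_3 = 200; r_3 = 47; cx_4 = 183; cy_4 = 64; r_4 = 49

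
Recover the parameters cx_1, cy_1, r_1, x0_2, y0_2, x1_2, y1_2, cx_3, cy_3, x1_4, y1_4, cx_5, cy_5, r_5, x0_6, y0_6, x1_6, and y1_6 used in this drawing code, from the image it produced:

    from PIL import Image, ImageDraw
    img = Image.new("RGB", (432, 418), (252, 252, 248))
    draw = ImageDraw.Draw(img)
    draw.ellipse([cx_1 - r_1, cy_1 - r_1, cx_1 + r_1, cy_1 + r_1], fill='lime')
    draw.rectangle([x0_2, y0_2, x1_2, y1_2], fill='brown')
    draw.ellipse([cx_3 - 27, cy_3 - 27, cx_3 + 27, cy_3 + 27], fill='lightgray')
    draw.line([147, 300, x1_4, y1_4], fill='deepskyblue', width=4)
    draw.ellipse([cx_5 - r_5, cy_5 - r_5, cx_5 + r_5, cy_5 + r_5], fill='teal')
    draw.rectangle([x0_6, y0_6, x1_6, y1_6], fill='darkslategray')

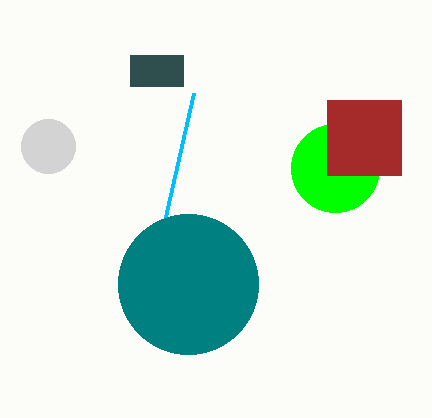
cx_1 = 335; cy_1 = 168; r_1 = 44; x0_2 = 327; y0_2 = 100; x1_2 = 401; y1_2 = 175; cx_3 = 48; cy_3 = 146; x1_4 = 194; y1_4 = 93; cx_5 = 188; cy_5 = 284; r_5 = 70; x0_6 = 130; y0_6 = 55; x1_6 = 183; y1_6 = 86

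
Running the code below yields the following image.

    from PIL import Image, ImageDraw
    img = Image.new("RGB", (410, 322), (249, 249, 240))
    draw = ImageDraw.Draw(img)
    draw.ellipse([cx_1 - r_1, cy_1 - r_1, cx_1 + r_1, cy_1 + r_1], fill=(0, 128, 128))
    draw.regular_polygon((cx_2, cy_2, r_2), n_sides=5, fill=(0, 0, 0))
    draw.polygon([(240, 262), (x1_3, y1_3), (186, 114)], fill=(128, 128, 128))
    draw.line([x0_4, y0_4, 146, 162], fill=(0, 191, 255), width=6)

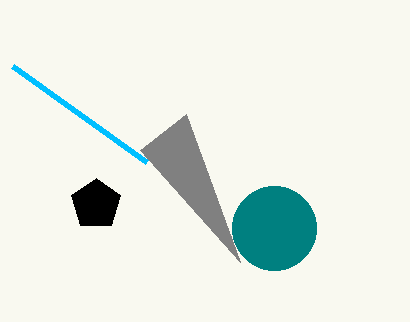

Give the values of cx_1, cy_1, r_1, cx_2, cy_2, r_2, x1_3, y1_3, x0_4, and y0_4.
cx_1 = 274
cy_1 = 228
r_1 = 42
cx_2 = 96
cy_2 = 204
r_2 = 26
x1_3 = 140
y1_3 = 150
x0_4 = 12
y0_4 = 66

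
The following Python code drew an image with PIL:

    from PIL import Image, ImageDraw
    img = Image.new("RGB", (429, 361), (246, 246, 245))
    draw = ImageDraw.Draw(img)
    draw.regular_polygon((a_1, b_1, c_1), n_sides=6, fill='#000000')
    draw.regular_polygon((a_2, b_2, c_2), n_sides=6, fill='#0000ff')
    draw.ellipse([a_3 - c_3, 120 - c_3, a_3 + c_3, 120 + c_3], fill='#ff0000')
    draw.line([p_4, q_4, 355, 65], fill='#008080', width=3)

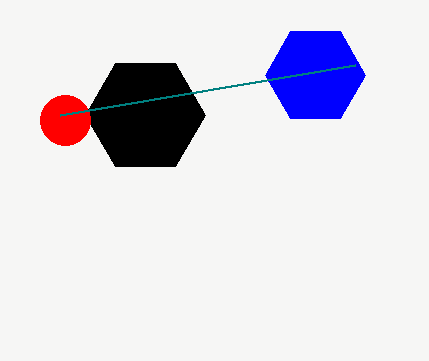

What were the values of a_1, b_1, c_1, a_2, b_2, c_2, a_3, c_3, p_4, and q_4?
a_1 = 145
b_1 = 115
c_1 = 60
a_2 = 315
b_2 = 75
c_2 = 50
a_3 = 65
c_3 = 25
p_4 = 60
q_4 = 115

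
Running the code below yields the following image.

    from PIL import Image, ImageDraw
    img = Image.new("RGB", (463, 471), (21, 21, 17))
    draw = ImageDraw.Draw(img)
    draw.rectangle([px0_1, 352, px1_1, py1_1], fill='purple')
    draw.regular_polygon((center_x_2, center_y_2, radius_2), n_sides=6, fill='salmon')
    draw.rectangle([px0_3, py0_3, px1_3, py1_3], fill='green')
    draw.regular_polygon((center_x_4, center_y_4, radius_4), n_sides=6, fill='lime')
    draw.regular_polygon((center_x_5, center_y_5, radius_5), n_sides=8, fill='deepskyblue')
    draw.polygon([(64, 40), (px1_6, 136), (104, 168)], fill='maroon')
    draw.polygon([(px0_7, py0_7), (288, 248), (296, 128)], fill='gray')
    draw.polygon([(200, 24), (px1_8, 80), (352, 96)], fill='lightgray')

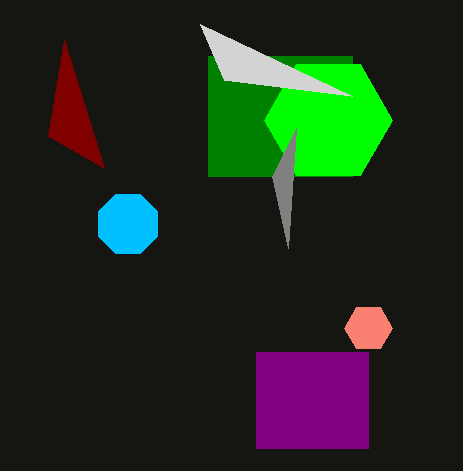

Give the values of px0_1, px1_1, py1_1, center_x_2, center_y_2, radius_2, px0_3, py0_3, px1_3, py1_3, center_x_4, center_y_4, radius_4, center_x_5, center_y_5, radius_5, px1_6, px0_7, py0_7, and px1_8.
px0_1 = 256, px1_1 = 368, py1_1 = 448, center_x_2 = 368, center_y_2 = 328, radius_2 = 24, px0_3 = 208, py0_3 = 56, px1_3 = 352, py1_3 = 176, center_x_4 = 328, center_y_4 = 120, radius_4 = 64, center_x_5 = 128, center_y_5 = 224, radius_5 = 32, px1_6 = 48, px0_7 = 272, py0_7 = 176, px1_8 = 224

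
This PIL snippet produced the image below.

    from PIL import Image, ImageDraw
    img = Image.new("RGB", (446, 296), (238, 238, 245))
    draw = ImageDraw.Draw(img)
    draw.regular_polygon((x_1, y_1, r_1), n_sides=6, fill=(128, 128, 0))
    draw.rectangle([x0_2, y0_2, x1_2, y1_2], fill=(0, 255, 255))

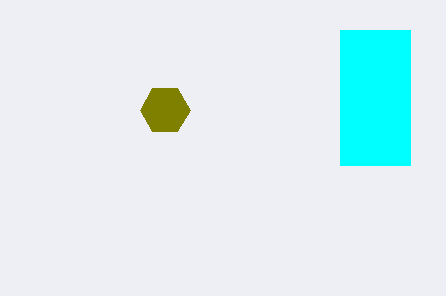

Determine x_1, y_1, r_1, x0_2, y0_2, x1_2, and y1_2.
x_1 = 165, y_1 = 110, r_1 = 25, x0_2 = 340, y0_2 = 30, x1_2 = 410, y1_2 = 165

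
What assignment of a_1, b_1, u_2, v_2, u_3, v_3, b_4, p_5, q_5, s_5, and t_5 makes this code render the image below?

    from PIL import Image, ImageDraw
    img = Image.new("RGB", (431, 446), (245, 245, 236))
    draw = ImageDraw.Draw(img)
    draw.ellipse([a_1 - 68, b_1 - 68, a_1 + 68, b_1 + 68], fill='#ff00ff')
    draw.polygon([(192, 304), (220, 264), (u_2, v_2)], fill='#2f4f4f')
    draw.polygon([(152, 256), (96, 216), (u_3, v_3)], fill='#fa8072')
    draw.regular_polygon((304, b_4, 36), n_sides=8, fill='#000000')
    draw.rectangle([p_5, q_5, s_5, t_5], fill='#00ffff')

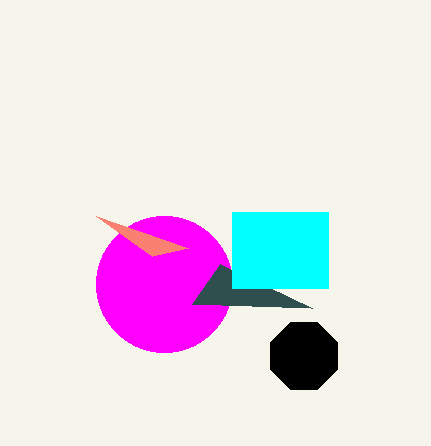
a_1 = 164, b_1 = 284, u_2 = 312, v_2 = 308, u_3 = 188, v_3 = 248, b_4 = 356, p_5 = 232, q_5 = 212, s_5 = 328, t_5 = 288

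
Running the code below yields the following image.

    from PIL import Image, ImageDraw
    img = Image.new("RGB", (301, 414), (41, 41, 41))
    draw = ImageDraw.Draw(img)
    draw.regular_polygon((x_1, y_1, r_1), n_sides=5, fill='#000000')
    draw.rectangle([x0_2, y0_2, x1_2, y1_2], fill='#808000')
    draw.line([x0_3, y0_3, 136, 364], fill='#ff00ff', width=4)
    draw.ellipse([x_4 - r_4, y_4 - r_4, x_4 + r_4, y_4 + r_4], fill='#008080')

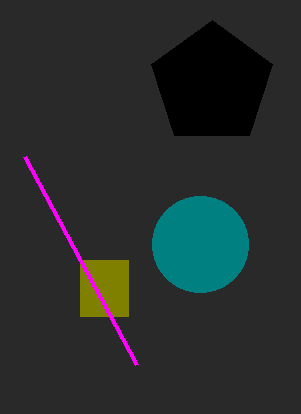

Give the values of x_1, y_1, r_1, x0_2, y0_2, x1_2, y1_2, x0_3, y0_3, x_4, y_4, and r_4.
x_1 = 212; y_1 = 84; r_1 = 64; x0_2 = 80; y0_2 = 260; x1_2 = 128; y1_2 = 316; x0_3 = 24; y0_3 = 156; x_4 = 200; y_4 = 244; r_4 = 48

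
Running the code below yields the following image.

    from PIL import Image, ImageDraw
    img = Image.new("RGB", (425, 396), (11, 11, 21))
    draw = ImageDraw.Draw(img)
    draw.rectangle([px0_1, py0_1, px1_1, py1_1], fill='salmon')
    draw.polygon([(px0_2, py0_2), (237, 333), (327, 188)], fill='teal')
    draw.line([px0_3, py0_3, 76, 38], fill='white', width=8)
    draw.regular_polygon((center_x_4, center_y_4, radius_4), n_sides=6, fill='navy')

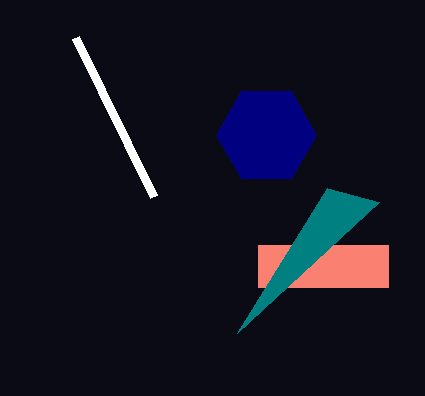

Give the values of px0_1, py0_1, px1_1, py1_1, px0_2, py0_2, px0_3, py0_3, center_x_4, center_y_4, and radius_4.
px0_1 = 258
py0_1 = 245
px1_1 = 388
py1_1 = 287
px0_2 = 379
py0_2 = 202
px0_3 = 154
py0_3 = 197
center_x_4 = 266
center_y_4 = 135
radius_4 = 50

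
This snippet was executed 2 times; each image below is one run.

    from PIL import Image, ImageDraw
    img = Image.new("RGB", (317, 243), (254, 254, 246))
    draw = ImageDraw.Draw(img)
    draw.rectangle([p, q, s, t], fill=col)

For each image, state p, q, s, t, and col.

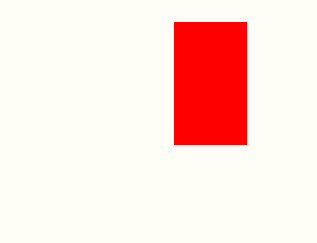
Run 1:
p = 174
q = 22
s = 246
t = 144
col = 'red'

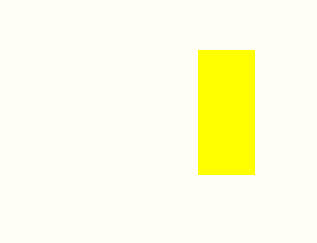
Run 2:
p = 198
q = 50
s = 254
t = 174
col = 'yellow'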